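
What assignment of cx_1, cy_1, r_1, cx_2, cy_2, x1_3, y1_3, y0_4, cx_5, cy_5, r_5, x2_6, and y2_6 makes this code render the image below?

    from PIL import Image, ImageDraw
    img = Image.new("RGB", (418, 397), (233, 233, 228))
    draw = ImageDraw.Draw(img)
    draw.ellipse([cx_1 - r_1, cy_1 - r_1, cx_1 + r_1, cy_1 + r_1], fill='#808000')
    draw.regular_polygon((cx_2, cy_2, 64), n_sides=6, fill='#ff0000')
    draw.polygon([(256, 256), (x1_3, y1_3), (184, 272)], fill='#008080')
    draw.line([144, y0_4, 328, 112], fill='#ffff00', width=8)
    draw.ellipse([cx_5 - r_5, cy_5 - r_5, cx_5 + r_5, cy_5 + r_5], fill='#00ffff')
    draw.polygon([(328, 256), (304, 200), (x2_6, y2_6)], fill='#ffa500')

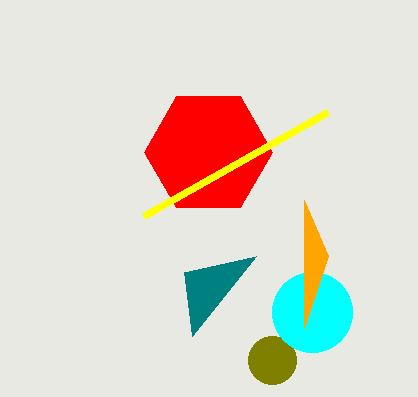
cx_1 = 272
cy_1 = 360
r_1 = 24
cx_2 = 208
cy_2 = 152
x1_3 = 192
y1_3 = 336
y0_4 = 216
cx_5 = 312
cy_5 = 312
r_5 = 40
x2_6 = 304
y2_6 = 328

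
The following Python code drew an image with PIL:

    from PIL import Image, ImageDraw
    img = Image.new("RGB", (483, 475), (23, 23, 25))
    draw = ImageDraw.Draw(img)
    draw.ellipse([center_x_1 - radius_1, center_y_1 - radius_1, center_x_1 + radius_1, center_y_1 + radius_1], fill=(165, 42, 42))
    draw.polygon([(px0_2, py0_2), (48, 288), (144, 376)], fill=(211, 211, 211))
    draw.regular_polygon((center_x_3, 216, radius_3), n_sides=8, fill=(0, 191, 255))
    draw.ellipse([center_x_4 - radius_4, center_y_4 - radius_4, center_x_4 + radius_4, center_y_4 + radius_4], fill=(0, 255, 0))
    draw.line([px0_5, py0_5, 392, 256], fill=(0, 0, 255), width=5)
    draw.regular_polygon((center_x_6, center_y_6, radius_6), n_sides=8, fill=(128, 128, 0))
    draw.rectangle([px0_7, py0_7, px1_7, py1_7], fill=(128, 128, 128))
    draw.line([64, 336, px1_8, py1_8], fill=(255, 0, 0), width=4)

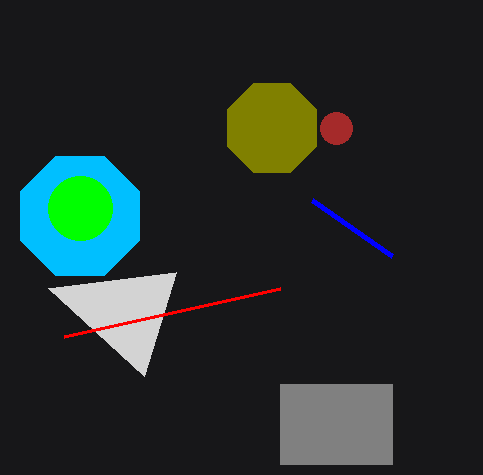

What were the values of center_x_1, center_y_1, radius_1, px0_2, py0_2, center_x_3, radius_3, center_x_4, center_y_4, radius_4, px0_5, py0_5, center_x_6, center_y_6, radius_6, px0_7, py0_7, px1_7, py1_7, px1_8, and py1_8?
center_x_1 = 336; center_y_1 = 128; radius_1 = 16; px0_2 = 176; py0_2 = 272; center_x_3 = 80; radius_3 = 64; center_x_4 = 80; center_y_4 = 208; radius_4 = 32; px0_5 = 312; py0_5 = 200; center_x_6 = 272; center_y_6 = 128; radius_6 = 48; px0_7 = 280; py0_7 = 384; px1_7 = 392; py1_7 = 464; px1_8 = 280; py1_8 = 288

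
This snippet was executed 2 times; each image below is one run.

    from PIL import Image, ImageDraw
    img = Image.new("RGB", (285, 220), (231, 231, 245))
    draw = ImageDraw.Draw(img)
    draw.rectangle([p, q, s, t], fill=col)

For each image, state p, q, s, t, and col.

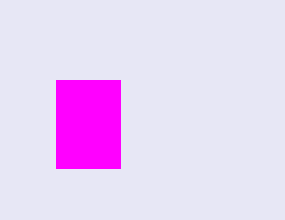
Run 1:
p = 56, q = 80, s = 120, t = 168, col = 'magenta'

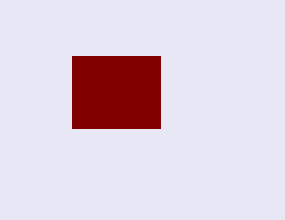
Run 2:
p = 72
q = 56
s = 160
t = 128
col = 'maroon'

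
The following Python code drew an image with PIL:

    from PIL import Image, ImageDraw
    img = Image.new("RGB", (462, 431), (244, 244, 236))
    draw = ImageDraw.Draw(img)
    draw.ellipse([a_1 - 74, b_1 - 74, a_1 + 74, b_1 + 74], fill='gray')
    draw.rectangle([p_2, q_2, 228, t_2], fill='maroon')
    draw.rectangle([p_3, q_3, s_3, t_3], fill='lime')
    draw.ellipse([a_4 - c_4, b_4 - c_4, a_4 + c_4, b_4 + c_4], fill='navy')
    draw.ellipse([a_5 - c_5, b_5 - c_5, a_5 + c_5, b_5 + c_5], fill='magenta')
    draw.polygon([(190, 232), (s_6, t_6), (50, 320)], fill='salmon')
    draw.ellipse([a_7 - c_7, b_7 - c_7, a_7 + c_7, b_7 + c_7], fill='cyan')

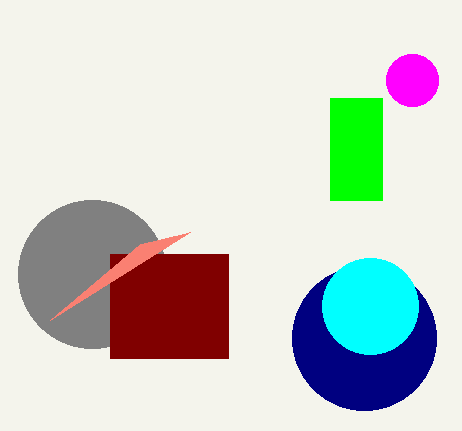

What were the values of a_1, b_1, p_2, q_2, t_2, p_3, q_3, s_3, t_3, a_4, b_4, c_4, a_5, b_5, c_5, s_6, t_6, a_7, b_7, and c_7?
a_1 = 92
b_1 = 274
p_2 = 110
q_2 = 254
t_2 = 358
p_3 = 330
q_3 = 98
s_3 = 382
t_3 = 200
a_4 = 364
b_4 = 338
c_4 = 72
a_5 = 412
b_5 = 80
c_5 = 26
s_6 = 140
t_6 = 244
a_7 = 370
b_7 = 306
c_7 = 48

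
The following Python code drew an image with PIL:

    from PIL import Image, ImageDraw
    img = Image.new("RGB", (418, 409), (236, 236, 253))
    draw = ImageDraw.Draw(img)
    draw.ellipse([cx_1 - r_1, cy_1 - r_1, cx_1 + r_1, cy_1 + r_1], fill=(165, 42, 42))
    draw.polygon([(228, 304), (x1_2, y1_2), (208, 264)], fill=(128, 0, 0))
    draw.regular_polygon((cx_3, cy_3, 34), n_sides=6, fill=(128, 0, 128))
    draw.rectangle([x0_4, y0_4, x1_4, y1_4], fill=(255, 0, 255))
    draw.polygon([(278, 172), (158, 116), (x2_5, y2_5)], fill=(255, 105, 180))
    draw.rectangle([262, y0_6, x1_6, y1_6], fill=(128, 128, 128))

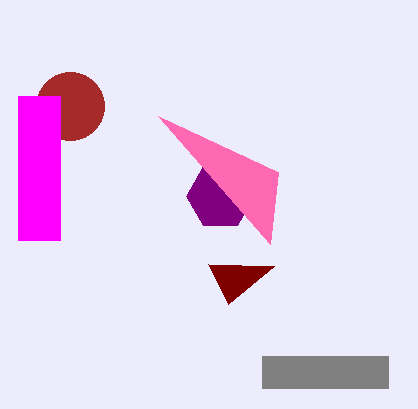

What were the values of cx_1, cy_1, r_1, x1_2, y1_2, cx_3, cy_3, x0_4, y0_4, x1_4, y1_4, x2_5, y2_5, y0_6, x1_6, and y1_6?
cx_1 = 70
cy_1 = 106
r_1 = 34
x1_2 = 274
y1_2 = 266
cx_3 = 220
cy_3 = 196
x0_4 = 18
y0_4 = 96
x1_4 = 60
y1_4 = 240
x2_5 = 270
y2_5 = 244
y0_6 = 356
x1_6 = 388
y1_6 = 388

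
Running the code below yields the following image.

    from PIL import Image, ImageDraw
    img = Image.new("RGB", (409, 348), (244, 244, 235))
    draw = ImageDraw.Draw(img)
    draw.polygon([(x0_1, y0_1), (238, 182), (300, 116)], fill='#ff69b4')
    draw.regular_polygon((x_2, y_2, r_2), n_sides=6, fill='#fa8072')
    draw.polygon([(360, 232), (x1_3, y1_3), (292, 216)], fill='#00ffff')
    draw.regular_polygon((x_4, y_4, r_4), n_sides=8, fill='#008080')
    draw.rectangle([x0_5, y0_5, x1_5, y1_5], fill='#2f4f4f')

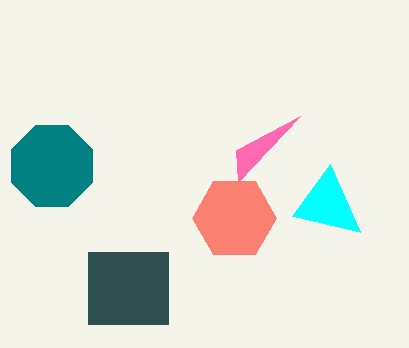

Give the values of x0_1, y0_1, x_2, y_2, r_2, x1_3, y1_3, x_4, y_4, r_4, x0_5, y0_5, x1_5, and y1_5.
x0_1 = 236; y0_1 = 150; x_2 = 234; y_2 = 218; r_2 = 42; x1_3 = 330; y1_3 = 164; x_4 = 52; y_4 = 166; r_4 = 44; x0_5 = 88; y0_5 = 252; x1_5 = 168; y1_5 = 324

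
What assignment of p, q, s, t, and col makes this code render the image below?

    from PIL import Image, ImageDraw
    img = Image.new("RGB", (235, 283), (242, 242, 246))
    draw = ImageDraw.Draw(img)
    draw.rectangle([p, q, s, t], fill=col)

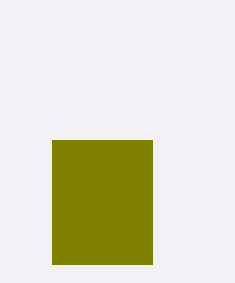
p = 52
q = 140
s = 152
t = 264
col = 'olive'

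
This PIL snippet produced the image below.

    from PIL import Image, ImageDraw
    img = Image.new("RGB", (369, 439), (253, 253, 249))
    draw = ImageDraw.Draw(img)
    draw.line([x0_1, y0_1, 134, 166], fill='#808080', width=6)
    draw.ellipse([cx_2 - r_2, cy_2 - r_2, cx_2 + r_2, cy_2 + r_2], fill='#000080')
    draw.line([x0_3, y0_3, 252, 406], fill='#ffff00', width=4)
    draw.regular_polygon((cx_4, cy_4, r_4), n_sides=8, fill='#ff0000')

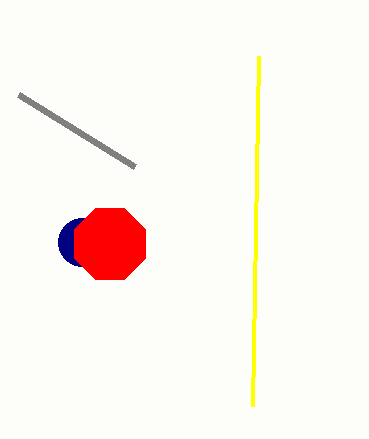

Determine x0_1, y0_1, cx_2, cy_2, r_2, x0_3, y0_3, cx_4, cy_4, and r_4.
x0_1 = 18; y0_1 = 94; cx_2 = 82; cy_2 = 242; r_2 = 24; x0_3 = 258; y0_3 = 56; cx_4 = 110; cy_4 = 244; r_4 = 38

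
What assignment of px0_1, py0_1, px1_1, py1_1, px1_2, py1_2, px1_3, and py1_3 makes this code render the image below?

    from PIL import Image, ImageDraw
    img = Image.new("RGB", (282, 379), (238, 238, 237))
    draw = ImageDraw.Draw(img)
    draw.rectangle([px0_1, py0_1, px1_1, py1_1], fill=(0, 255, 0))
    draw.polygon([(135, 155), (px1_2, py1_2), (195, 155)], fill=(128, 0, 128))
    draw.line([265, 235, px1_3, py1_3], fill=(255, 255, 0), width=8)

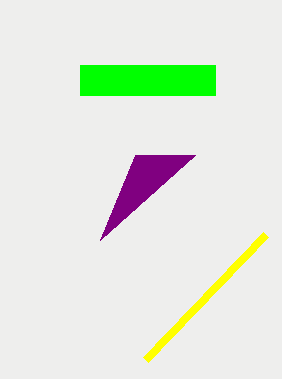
px0_1 = 80, py0_1 = 65, px1_1 = 215, py1_1 = 95, px1_2 = 100, py1_2 = 240, px1_3 = 145, py1_3 = 360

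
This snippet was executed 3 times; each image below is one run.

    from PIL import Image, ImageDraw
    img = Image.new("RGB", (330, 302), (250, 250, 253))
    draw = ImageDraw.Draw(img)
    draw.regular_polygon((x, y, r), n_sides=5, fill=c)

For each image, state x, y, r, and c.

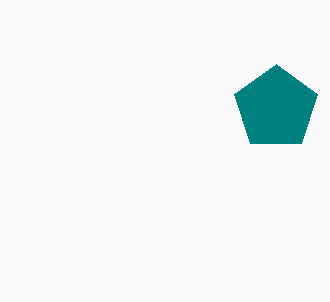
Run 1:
x = 276, y = 108, r = 44, c = 'teal'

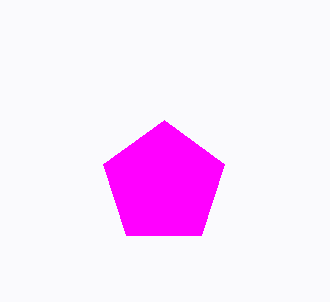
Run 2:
x = 164
y = 184
r = 64
c = 'magenta'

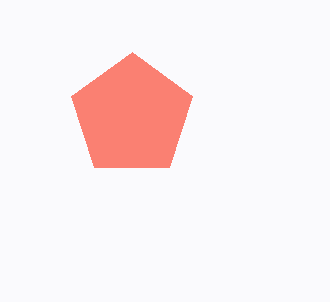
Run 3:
x = 132
y = 116
r = 64
c = 'salmon'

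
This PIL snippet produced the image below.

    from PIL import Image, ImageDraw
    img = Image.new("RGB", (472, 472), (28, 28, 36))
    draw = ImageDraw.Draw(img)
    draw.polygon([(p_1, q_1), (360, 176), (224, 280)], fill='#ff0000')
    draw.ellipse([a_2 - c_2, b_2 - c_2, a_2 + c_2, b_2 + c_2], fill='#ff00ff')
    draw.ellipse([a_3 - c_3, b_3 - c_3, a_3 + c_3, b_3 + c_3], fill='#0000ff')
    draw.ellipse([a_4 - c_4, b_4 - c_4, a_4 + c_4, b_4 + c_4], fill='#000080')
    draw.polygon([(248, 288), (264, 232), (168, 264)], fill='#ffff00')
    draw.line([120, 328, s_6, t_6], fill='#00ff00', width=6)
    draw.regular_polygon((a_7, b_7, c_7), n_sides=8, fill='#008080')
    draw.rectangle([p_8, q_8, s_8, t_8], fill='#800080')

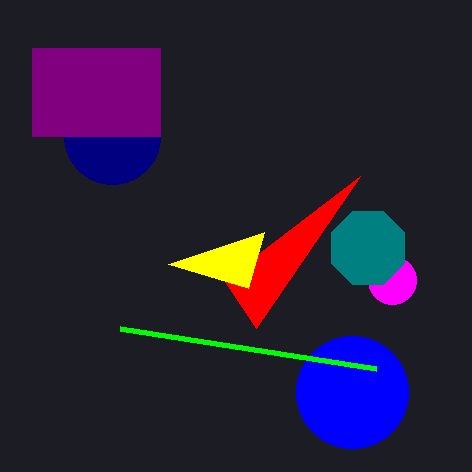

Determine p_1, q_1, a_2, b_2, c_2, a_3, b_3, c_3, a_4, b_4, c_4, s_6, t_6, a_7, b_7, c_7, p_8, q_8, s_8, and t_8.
p_1 = 256; q_1 = 328; a_2 = 392; b_2 = 280; c_2 = 24; a_3 = 352; b_3 = 392; c_3 = 56; a_4 = 112; b_4 = 136; c_4 = 48; s_6 = 376; t_6 = 368; a_7 = 368; b_7 = 248; c_7 = 40; p_8 = 32; q_8 = 48; s_8 = 160; t_8 = 136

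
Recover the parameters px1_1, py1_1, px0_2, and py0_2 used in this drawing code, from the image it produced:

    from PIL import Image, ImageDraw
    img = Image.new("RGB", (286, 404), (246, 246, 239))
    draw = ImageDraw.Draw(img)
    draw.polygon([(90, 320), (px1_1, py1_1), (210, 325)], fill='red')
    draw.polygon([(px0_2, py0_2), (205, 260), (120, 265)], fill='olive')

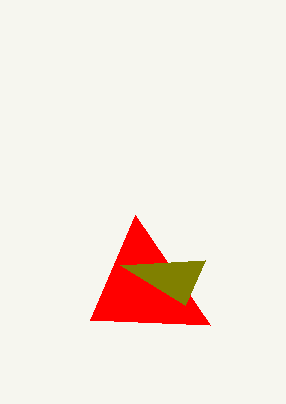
px1_1 = 135, py1_1 = 215, px0_2 = 185, py0_2 = 305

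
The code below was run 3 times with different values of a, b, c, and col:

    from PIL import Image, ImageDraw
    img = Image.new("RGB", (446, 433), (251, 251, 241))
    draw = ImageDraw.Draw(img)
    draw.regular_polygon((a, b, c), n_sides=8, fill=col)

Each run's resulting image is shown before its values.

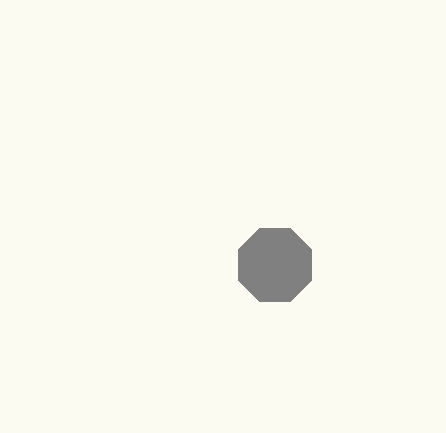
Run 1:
a = 275
b = 265
c = 40
col = 'gray'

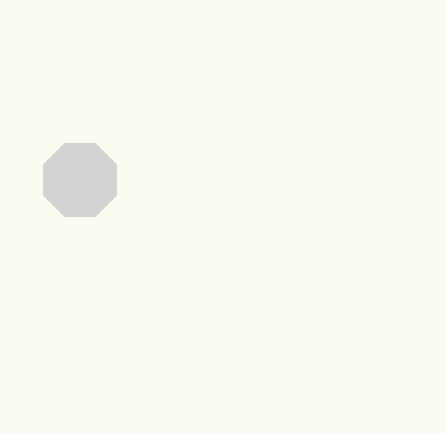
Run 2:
a = 80, b = 180, c = 40, col = 'lightgray'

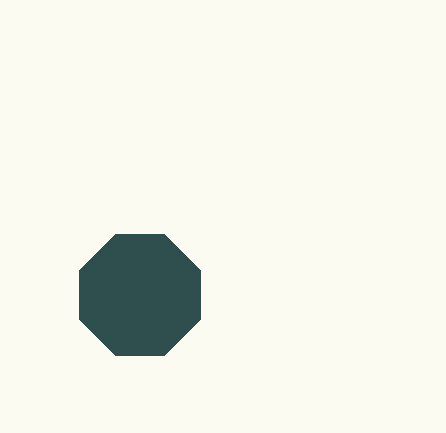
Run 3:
a = 140; b = 295; c = 65; col = 'darkslategray'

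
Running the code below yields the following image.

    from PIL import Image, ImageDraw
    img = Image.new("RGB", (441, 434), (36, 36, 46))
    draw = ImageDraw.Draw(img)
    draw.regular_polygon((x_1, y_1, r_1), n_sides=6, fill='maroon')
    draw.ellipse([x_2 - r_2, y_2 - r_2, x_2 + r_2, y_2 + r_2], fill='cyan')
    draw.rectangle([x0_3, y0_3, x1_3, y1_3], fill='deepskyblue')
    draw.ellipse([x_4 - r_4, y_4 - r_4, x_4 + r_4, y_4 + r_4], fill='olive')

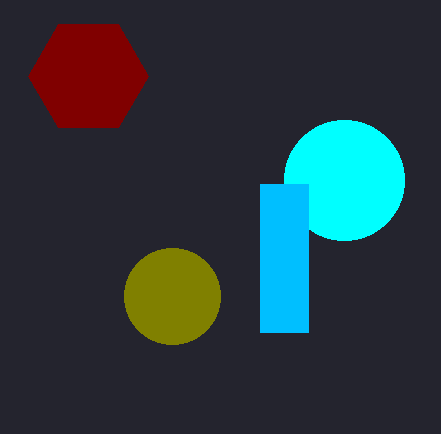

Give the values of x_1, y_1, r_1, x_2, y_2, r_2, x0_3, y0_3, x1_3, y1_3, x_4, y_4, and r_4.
x_1 = 88; y_1 = 76; r_1 = 60; x_2 = 344; y_2 = 180; r_2 = 60; x0_3 = 260; y0_3 = 184; x1_3 = 308; y1_3 = 332; x_4 = 172; y_4 = 296; r_4 = 48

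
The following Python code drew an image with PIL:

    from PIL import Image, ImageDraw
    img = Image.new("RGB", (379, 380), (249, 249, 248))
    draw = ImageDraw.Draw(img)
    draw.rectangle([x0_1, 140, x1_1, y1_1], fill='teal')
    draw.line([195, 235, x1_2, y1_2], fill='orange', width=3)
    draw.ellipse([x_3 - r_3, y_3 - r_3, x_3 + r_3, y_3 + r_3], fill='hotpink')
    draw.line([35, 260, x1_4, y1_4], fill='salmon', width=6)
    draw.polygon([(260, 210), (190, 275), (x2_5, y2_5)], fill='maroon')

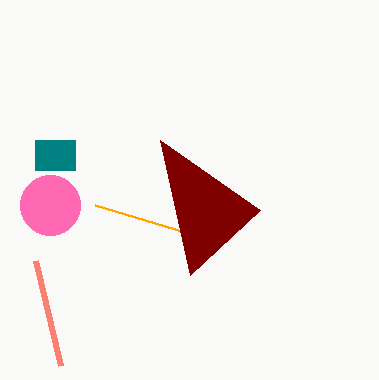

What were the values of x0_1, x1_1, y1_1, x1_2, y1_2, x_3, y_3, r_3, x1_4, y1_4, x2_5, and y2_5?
x0_1 = 35; x1_1 = 75; y1_1 = 170; x1_2 = 95; y1_2 = 205; x_3 = 50; y_3 = 205; r_3 = 30; x1_4 = 60; y1_4 = 365; x2_5 = 160; y2_5 = 140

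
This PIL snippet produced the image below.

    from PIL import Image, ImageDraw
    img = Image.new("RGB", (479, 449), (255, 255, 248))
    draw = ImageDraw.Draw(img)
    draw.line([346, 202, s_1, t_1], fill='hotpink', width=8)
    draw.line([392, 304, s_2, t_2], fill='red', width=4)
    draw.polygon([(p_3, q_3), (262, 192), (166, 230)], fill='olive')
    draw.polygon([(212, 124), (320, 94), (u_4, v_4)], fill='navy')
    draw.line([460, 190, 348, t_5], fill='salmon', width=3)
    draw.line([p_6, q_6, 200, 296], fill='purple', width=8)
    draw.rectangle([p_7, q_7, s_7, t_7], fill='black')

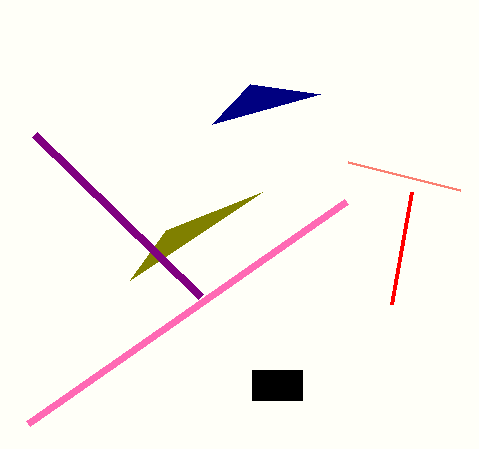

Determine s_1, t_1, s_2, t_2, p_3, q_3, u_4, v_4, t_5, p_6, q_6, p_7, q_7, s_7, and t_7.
s_1 = 28, t_1 = 424, s_2 = 412, t_2 = 192, p_3 = 130, q_3 = 280, u_4 = 250, v_4 = 84, t_5 = 162, p_6 = 34, q_6 = 134, p_7 = 252, q_7 = 370, s_7 = 302, t_7 = 400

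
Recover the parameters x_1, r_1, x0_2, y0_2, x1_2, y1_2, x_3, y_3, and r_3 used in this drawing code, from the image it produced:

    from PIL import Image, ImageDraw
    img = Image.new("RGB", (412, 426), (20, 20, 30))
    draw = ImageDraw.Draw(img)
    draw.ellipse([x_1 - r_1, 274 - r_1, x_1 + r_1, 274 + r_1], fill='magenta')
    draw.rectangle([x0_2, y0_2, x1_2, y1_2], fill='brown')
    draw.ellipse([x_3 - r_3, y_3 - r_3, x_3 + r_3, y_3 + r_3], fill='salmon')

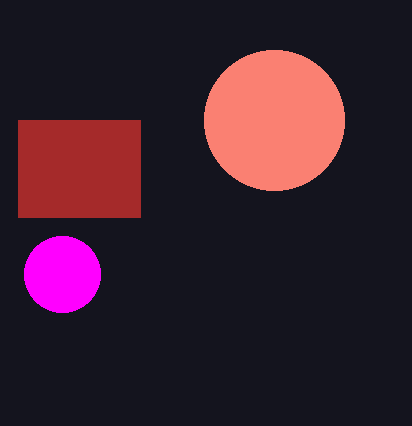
x_1 = 62
r_1 = 38
x0_2 = 18
y0_2 = 120
x1_2 = 140
y1_2 = 217
x_3 = 274
y_3 = 120
r_3 = 70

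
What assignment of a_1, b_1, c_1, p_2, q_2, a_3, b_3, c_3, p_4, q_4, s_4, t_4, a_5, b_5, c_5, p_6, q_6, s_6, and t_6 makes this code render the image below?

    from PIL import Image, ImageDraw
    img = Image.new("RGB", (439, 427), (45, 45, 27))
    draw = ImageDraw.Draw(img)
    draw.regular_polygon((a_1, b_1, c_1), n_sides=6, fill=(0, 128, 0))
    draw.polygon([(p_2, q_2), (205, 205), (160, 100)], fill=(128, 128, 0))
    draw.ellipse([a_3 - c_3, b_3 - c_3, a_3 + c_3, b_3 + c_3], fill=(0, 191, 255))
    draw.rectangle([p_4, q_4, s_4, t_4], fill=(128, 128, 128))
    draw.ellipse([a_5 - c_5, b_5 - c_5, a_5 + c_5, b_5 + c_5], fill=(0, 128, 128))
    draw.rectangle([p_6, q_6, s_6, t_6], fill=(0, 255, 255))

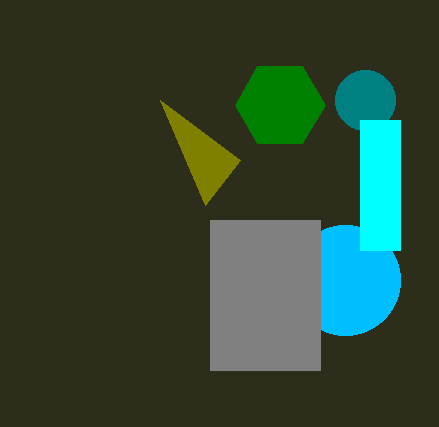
a_1 = 280
b_1 = 105
c_1 = 45
p_2 = 240
q_2 = 160
a_3 = 345
b_3 = 280
c_3 = 55
p_4 = 210
q_4 = 220
s_4 = 320
t_4 = 370
a_5 = 365
b_5 = 100
c_5 = 30
p_6 = 360
q_6 = 120
s_6 = 400
t_6 = 250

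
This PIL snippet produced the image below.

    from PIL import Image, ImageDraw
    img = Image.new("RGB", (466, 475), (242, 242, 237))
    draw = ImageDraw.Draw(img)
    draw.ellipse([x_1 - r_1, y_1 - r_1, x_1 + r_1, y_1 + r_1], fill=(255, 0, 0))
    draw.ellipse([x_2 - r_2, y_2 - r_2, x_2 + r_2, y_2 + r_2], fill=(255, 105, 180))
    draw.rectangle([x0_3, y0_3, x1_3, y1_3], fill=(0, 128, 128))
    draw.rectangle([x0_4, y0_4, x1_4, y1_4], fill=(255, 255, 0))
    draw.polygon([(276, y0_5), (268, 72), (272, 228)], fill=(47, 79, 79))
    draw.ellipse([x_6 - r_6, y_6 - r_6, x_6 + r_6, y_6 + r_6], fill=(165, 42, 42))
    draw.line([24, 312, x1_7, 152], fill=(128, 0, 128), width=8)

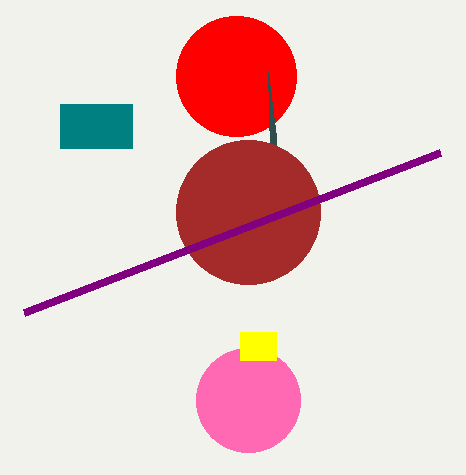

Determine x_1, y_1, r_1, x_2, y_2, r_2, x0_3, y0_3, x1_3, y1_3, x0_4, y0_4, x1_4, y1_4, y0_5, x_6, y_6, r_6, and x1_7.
x_1 = 236; y_1 = 76; r_1 = 60; x_2 = 248; y_2 = 400; r_2 = 52; x0_3 = 60; y0_3 = 104; x1_3 = 132; y1_3 = 148; x0_4 = 240; y0_4 = 332; x1_4 = 276; y1_4 = 360; y0_5 = 136; x_6 = 248; y_6 = 212; r_6 = 72; x1_7 = 440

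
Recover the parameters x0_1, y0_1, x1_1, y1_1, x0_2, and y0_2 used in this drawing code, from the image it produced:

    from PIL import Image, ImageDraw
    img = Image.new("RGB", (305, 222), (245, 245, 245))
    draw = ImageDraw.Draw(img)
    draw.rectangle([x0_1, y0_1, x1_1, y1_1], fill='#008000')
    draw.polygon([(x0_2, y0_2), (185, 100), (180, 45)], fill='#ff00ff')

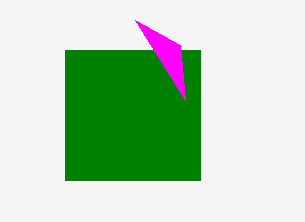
x0_1 = 65; y0_1 = 50; x1_1 = 200; y1_1 = 180; x0_2 = 135; y0_2 = 20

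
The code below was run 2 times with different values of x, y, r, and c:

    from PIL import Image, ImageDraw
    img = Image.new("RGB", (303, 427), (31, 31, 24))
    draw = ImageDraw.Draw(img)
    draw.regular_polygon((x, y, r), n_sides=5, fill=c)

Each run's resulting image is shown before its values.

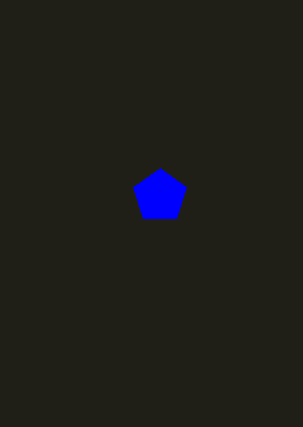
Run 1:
x = 160
y = 196
r = 28
c = 'blue'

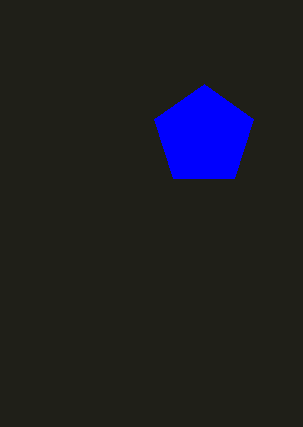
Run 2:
x = 204, y = 136, r = 52, c = 'blue'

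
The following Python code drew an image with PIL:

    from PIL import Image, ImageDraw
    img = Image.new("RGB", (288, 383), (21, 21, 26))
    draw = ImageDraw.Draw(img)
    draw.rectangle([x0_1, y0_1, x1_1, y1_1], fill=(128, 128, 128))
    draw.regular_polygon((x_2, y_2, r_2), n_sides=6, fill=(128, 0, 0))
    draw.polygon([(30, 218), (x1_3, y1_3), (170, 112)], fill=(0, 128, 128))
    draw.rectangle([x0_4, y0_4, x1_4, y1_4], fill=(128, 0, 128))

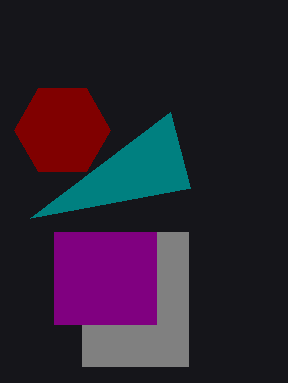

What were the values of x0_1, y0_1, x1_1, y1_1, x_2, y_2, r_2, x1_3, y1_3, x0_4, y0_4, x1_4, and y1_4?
x0_1 = 82
y0_1 = 232
x1_1 = 188
y1_1 = 366
x_2 = 62
y_2 = 130
r_2 = 48
x1_3 = 190
y1_3 = 188
x0_4 = 54
y0_4 = 232
x1_4 = 156
y1_4 = 324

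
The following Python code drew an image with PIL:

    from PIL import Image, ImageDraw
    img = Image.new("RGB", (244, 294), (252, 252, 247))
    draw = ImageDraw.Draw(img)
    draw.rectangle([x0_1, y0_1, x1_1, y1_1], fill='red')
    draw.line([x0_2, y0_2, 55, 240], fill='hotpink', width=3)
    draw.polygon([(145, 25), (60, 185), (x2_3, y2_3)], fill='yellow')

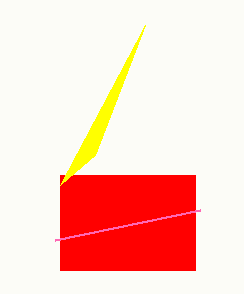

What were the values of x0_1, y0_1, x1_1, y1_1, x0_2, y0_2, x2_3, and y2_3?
x0_1 = 60
y0_1 = 175
x1_1 = 195
y1_1 = 270
x0_2 = 200
y0_2 = 210
x2_3 = 95
y2_3 = 155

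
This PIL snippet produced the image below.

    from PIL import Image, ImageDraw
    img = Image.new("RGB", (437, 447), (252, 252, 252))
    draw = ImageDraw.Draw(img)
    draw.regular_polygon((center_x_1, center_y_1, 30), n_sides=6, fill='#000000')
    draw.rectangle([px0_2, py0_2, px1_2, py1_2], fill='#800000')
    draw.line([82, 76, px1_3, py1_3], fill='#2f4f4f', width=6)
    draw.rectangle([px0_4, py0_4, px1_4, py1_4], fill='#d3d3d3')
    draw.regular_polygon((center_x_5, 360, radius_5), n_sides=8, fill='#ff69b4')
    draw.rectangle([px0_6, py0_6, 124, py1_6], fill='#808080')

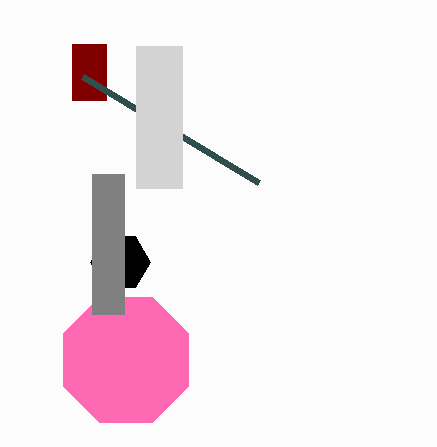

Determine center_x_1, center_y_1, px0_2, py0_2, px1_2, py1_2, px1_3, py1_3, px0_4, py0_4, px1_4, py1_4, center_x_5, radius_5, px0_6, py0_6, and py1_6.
center_x_1 = 120, center_y_1 = 262, px0_2 = 72, py0_2 = 44, px1_2 = 106, py1_2 = 100, px1_3 = 258, py1_3 = 182, px0_4 = 136, py0_4 = 46, px1_4 = 182, py1_4 = 188, center_x_5 = 126, radius_5 = 68, px0_6 = 92, py0_6 = 174, py1_6 = 314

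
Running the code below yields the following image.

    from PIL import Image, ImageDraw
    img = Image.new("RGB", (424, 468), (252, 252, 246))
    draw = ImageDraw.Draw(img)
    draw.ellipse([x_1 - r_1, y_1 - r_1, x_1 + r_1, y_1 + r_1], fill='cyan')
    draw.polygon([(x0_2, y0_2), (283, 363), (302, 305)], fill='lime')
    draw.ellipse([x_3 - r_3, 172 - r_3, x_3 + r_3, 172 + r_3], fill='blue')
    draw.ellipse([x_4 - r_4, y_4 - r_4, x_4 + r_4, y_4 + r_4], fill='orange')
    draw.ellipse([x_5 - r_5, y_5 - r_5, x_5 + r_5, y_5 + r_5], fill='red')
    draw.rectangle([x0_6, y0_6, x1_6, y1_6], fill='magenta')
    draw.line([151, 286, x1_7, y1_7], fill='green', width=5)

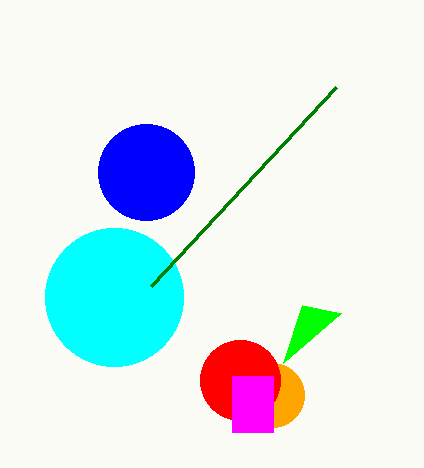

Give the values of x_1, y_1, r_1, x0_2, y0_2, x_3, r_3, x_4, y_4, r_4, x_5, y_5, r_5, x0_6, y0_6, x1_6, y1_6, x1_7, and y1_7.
x_1 = 114
y_1 = 297
r_1 = 69
x0_2 = 341
y0_2 = 313
x_3 = 146
r_3 = 48
x_4 = 272
y_4 = 395
r_4 = 32
x_5 = 240
y_5 = 380
r_5 = 40
x0_6 = 232
y0_6 = 376
x1_6 = 273
y1_6 = 432
x1_7 = 336
y1_7 = 87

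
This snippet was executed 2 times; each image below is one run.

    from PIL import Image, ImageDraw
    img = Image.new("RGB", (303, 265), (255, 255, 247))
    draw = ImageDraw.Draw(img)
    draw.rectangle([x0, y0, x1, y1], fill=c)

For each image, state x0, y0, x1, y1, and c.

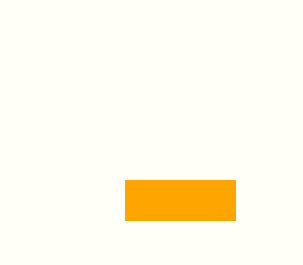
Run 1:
x0 = 125, y0 = 180, x1 = 235, y1 = 220, c = 'orange'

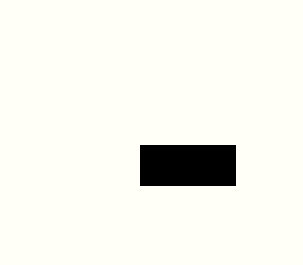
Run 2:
x0 = 140
y0 = 145
x1 = 235
y1 = 185
c = 'black'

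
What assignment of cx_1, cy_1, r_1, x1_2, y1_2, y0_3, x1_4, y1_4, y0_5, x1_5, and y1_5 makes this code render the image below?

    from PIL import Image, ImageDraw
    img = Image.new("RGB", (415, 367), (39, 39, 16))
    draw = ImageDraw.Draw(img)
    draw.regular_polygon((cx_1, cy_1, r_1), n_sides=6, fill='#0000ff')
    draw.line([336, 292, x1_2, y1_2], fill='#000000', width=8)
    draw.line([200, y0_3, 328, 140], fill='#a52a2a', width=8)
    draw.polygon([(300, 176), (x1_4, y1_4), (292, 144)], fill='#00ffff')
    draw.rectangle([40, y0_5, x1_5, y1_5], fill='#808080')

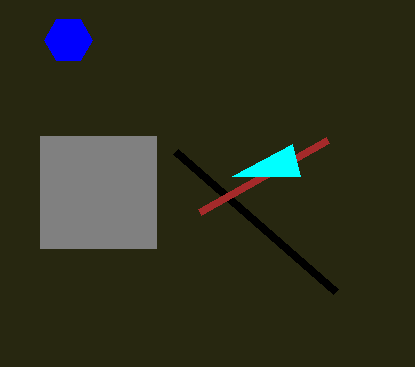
cx_1 = 68; cy_1 = 40; r_1 = 24; x1_2 = 176; y1_2 = 152; y0_3 = 212; x1_4 = 232; y1_4 = 176; y0_5 = 136; x1_5 = 156; y1_5 = 248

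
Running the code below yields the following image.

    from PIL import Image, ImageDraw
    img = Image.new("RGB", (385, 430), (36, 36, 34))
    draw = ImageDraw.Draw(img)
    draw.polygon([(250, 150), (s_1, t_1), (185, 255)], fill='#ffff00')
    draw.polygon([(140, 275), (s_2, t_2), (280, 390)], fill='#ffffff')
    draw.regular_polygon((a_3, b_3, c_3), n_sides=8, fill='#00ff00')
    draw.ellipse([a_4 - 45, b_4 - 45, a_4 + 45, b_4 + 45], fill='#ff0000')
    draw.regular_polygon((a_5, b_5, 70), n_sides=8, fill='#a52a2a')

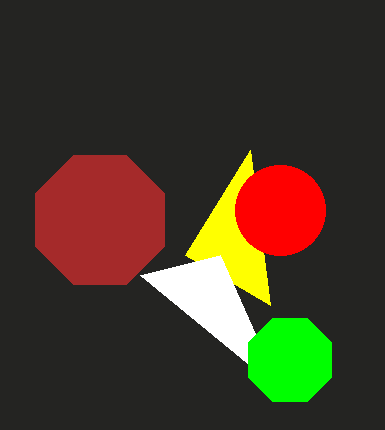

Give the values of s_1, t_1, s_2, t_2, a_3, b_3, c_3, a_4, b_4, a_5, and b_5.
s_1 = 270; t_1 = 305; s_2 = 220; t_2 = 255; a_3 = 290; b_3 = 360; c_3 = 45; a_4 = 280; b_4 = 210; a_5 = 100; b_5 = 220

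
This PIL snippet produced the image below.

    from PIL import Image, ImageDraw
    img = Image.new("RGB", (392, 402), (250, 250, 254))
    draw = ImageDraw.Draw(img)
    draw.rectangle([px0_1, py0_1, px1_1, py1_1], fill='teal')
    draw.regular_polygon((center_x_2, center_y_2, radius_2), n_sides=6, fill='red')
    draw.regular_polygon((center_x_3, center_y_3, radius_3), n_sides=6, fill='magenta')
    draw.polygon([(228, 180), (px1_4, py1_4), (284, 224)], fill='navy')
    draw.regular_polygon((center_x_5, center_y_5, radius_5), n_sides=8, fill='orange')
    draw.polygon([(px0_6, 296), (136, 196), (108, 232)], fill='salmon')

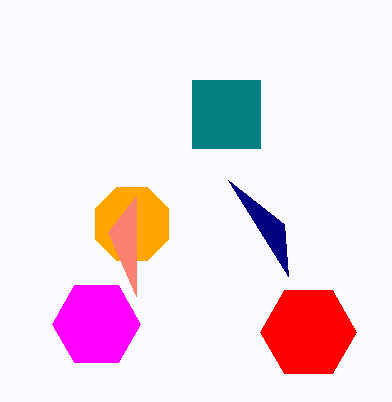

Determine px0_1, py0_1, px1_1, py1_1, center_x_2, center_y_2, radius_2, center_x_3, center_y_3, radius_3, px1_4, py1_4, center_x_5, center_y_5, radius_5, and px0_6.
px0_1 = 192; py0_1 = 80; px1_1 = 260; py1_1 = 148; center_x_2 = 308; center_y_2 = 332; radius_2 = 48; center_x_3 = 96; center_y_3 = 324; radius_3 = 44; px1_4 = 288; py1_4 = 276; center_x_5 = 132; center_y_5 = 224; radius_5 = 40; px0_6 = 136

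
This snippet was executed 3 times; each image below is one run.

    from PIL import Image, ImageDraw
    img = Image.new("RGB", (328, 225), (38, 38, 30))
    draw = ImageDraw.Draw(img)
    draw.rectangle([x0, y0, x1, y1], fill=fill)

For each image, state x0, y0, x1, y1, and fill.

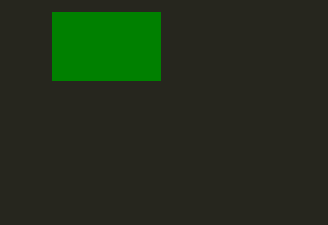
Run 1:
x0 = 52; y0 = 12; x1 = 160; y1 = 80; fill = 'green'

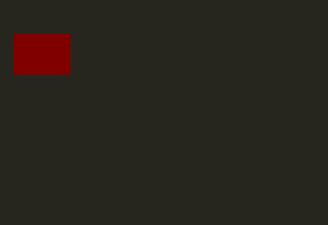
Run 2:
x0 = 14, y0 = 34, x1 = 70, y1 = 74, fill = 'maroon'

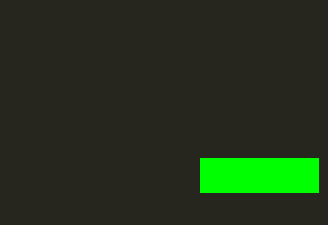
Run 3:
x0 = 200
y0 = 158
x1 = 318
y1 = 192
fill = 'lime'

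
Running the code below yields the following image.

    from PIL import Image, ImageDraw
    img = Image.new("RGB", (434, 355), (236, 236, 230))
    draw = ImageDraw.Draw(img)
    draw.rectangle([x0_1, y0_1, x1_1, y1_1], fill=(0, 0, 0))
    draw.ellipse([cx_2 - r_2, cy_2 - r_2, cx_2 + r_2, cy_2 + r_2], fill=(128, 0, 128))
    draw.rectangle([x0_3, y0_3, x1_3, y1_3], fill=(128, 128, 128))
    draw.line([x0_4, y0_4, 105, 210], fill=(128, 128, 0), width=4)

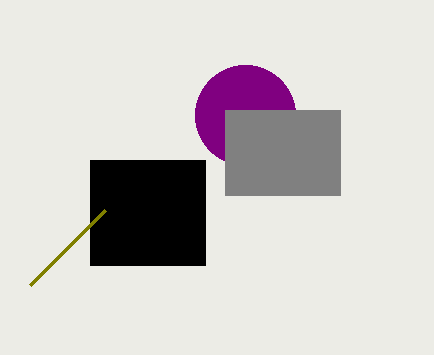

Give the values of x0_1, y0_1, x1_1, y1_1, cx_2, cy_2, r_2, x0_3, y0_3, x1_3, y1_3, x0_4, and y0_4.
x0_1 = 90, y0_1 = 160, x1_1 = 205, y1_1 = 265, cx_2 = 245, cy_2 = 115, r_2 = 50, x0_3 = 225, y0_3 = 110, x1_3 = 340, y1_3 = 195, x0_4 = 30, y0_4 = 285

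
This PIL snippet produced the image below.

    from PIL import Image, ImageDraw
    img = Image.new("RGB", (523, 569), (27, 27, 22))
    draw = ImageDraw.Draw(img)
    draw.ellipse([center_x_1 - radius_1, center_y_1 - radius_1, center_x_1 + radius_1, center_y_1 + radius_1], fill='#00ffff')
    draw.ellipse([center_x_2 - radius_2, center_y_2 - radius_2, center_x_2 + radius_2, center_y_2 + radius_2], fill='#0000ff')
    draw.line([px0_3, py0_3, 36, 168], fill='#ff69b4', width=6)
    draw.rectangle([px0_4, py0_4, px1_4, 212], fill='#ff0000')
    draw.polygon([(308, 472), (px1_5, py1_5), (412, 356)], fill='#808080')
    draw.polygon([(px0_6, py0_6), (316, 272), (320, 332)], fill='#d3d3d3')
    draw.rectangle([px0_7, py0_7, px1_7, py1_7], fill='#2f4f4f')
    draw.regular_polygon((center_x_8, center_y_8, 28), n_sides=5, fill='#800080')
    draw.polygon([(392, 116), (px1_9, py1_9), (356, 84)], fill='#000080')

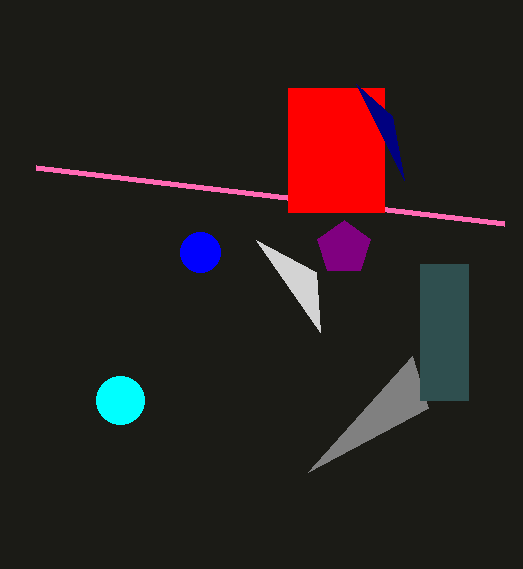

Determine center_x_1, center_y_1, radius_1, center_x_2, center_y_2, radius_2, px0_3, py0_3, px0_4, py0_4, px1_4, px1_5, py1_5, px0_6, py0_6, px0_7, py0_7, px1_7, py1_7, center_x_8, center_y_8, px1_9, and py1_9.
center_x_1 = 120
center_y_1 = 400
radius_1 = 24
center_x_2 = 200
center_y_2 = 252
radius_2 = 20
px0_3 = 504
py0_3 = 224
px0_4 = 288
py0_4 = 88
px1_4 = 384
px1_5 = 428
py1_5 = 408
px0_6 = 256
py0_6 = 240
px0_7 = 420
py0_7 = 264
px1_7 = 468
py1_7 = 400
center_x_8 = 344
center_y_8 = 248
px1_9 = 404
py1_9 = 180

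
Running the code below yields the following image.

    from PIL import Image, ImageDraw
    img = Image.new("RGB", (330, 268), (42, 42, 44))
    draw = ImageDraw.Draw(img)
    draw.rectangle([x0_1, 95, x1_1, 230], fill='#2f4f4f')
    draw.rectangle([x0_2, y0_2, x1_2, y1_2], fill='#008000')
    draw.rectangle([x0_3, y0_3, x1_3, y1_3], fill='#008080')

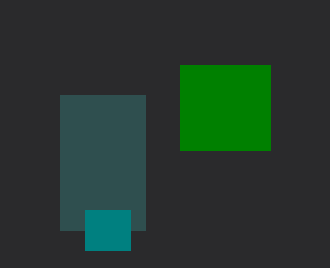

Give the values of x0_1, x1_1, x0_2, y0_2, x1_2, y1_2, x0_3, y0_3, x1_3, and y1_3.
x0_1 = 60
x1_1 = 145
x0_2 = 180
y0_2 = 65
x1_2 = 270
y1_2 = 150
x0_3 = 85
y0_3 = 210
x1_3 = 130
y1_3 = 250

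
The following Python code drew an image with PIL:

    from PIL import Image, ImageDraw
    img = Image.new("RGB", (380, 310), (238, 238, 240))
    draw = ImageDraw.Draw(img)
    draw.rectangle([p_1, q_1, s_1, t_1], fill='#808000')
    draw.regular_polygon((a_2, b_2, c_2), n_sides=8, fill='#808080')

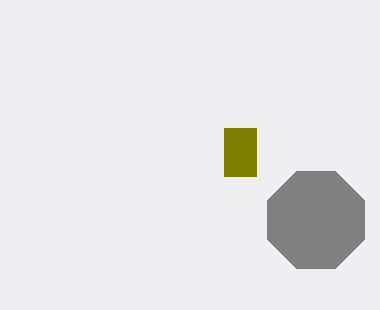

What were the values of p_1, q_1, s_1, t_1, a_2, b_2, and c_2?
p_1 = 224
q_1 = 128
s_1 = 256
t_1 = 176
a_2 = 316
b_2 = 220
c_2 = 52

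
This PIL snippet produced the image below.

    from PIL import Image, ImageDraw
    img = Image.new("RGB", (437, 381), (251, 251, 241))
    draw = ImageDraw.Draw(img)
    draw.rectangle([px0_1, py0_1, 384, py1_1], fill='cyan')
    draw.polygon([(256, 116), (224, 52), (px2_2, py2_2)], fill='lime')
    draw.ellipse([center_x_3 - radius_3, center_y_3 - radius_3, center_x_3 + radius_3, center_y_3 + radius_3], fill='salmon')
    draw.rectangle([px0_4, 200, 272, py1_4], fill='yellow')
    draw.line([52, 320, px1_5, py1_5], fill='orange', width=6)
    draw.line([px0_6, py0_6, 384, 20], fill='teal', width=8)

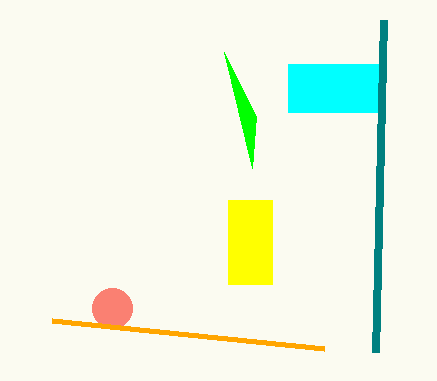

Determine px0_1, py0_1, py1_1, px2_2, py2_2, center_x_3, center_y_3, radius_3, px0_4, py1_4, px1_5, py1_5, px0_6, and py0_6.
px0_1 = 288
py0_1 = 64
py1_1 = 112
px2_2 = 252
py2_2 = 168
center_x_3 = 112
center_y_3 = 308
radius_3 = 20
px0_4 = 228
py1_4 = 284
px1_5 = 324
py1_5 = 348
px0_6 = 376
py0_6 = 352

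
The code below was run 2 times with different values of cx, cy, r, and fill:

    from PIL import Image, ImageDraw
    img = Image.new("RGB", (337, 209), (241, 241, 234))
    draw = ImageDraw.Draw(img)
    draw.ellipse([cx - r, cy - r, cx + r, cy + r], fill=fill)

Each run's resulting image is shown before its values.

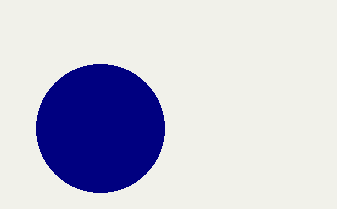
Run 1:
cx = 100, cy = 128, r = 64, fill = 'navy'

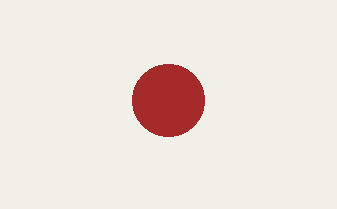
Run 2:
cx = 168, cy = 100, r = 36, fill = 'brown'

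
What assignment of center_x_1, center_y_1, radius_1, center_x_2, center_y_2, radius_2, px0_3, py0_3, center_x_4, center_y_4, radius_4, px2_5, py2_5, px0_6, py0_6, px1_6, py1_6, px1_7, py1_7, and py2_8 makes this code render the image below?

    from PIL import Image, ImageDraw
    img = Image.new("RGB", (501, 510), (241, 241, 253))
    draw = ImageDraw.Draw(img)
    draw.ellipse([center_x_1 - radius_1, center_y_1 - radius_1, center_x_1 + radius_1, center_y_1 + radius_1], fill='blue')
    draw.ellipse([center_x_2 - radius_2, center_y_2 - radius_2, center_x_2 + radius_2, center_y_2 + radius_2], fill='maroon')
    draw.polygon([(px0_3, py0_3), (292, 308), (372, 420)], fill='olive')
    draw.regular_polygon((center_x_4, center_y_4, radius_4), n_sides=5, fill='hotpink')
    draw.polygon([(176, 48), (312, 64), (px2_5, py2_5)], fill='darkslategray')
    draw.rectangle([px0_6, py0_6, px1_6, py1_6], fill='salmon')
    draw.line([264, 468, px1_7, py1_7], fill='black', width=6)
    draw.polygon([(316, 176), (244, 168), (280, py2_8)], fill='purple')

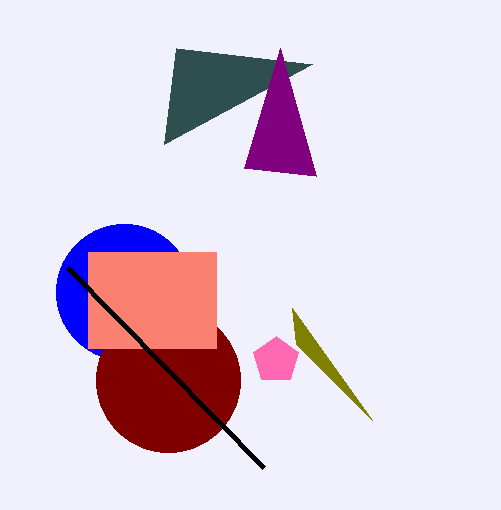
center_x_1 = 124, center_y_1 = 292, radius_1 = 68, center_x_2 = 168, center_y_2 = 380, radius_2 = 72, px0_3 = 296, py0_3 = 344, center_x_4 = 276, center_y_4 = 360, radius_4 = 24, px2_5 = 164, py2_5 = 144, px0_6 = 88, py0_6 = 252, px1_6 = 216, py1_6 = 348, px1_7 = 68, py1_7 = 268, py2_8 = 48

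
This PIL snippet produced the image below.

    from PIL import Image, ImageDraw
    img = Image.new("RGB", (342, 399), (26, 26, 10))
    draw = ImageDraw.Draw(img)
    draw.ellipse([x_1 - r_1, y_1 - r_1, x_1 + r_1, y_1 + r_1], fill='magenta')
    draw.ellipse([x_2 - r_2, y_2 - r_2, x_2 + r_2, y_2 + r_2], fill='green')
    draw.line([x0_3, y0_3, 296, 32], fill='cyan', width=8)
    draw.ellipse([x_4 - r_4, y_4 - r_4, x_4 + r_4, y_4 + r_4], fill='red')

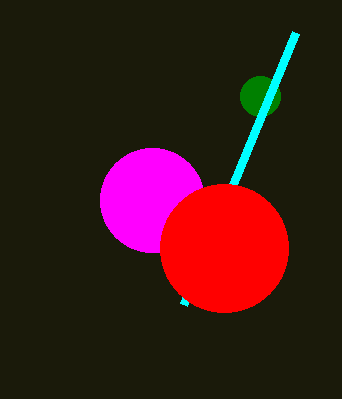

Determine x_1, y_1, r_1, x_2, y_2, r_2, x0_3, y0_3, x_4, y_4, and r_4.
x_1 = 152
y_1 = 200
r_1 = 52
x_2 = 260
y_2 = 96
r_2 = 20
x0_3 = 184
y0_3 = 304
x_4 = 224
y_4 = 248
r_4 = 64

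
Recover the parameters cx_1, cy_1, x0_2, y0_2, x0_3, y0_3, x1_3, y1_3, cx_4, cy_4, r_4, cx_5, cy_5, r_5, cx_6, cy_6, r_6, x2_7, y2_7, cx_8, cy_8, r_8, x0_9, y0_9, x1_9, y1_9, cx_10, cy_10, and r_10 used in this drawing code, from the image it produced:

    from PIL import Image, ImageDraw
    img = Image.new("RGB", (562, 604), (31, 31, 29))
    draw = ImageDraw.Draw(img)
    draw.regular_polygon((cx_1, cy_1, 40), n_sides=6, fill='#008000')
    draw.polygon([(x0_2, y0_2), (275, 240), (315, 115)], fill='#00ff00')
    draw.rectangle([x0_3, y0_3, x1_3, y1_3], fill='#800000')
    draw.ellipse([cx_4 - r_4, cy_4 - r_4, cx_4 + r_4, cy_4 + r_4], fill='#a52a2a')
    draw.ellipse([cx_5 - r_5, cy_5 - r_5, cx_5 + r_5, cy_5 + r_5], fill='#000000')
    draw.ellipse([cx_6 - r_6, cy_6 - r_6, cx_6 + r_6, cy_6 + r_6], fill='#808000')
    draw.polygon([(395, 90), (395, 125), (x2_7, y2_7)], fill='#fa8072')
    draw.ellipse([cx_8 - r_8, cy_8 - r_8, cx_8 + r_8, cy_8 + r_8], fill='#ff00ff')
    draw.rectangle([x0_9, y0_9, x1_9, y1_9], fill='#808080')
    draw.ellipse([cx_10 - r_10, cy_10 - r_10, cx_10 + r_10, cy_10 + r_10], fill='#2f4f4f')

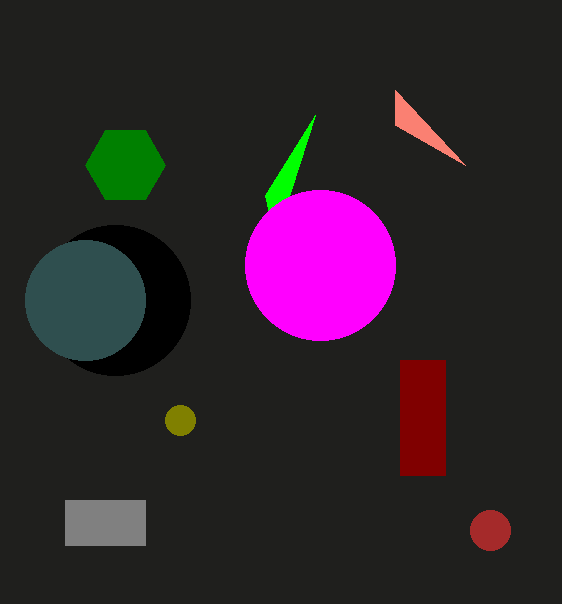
cx_1 = 125
cy_1 = 165
x0_2 = 265
y0_2 = 195
x0_3 = 400
y0_3 = 360
x1_3 = 445
y1_3 = 475
cx_4 = 490
cy_4 = 530
r_4 = 20
cx_5 = 115
cy_5 = 300
r_5 = 75
cx_6 = 180
cy_6 = 420
r_6 = 15
x2_7 = 465
y2_7 = 165
cx_8 = 320
cy_8 = 265
r_8 = 75
x0_9 = 65
y0_9 = 500
x1_9 = 145
y1_9 = 545
cx_10 = 85
cy_10 = 300
r_10 = 60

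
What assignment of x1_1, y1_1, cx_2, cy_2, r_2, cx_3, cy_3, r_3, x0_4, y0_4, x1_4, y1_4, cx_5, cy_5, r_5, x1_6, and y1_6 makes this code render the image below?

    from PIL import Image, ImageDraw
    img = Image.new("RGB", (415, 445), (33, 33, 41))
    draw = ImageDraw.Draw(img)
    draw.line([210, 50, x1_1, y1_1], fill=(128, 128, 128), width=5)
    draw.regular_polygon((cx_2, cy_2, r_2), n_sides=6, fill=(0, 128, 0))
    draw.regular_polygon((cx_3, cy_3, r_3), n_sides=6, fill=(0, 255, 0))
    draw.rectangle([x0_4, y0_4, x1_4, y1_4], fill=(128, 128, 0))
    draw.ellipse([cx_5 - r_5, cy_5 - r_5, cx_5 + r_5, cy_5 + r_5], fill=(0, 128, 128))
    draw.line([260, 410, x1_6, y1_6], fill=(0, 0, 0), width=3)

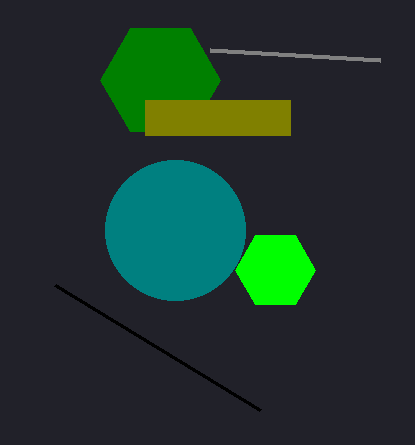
x1_1 = 380; y1_1 = 60; cx_2 = 160; cy_2 = 80; r_2 = 60; cx_3 = 275; cy_3 = 270; r_3 = 40; x0_4 = 145; y0_4 = 100; x1_4 = 290; y1_4 = 135; cx_5 = 175; cy_5 = 230; r_5 = 70; x1_6 = 55; y1_6 = 285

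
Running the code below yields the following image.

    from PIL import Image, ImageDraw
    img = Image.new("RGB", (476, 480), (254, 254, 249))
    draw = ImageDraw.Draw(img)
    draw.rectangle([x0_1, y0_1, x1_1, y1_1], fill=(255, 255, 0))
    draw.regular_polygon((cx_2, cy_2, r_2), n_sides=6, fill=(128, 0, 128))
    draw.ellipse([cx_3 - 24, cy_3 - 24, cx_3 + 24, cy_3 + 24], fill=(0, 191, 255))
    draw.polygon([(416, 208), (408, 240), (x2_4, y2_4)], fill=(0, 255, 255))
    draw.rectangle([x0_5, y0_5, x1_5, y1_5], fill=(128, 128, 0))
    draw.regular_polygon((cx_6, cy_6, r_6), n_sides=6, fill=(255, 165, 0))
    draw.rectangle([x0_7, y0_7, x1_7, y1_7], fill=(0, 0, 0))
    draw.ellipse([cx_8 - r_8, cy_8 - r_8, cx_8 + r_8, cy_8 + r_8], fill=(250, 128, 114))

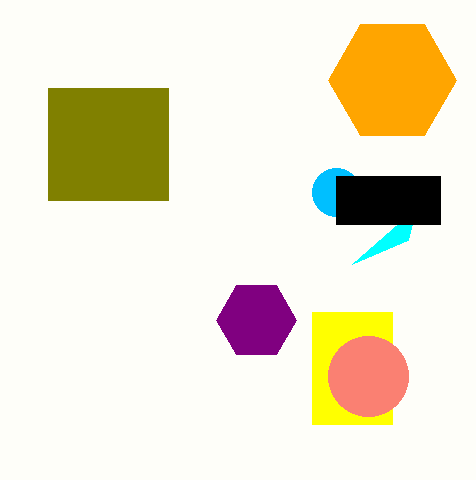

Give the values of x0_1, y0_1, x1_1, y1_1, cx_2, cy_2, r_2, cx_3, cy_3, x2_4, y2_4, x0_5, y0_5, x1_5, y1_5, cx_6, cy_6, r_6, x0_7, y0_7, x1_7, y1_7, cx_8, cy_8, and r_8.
x0_1 = 312
y0_1 = 312
x1_1 = 392
y1_1 = 424
cx_2 = 256
cy_2 = 320
r_2 = 40
cx_3 = 336
cy_3 = 192
x2_4 = 352
y2_4 = 264
x0_5 = 48
y0_5 = 88
x1_5 = 168
y1_5 = 200
cx_6 = 392
cy_6 = 80
r_6 = 64
x0_7 = 336
y0_7 = 176
x1_7 = 440
y1_7 = 224
cx_8 = 368
cy_8 = 376
r_8 = 40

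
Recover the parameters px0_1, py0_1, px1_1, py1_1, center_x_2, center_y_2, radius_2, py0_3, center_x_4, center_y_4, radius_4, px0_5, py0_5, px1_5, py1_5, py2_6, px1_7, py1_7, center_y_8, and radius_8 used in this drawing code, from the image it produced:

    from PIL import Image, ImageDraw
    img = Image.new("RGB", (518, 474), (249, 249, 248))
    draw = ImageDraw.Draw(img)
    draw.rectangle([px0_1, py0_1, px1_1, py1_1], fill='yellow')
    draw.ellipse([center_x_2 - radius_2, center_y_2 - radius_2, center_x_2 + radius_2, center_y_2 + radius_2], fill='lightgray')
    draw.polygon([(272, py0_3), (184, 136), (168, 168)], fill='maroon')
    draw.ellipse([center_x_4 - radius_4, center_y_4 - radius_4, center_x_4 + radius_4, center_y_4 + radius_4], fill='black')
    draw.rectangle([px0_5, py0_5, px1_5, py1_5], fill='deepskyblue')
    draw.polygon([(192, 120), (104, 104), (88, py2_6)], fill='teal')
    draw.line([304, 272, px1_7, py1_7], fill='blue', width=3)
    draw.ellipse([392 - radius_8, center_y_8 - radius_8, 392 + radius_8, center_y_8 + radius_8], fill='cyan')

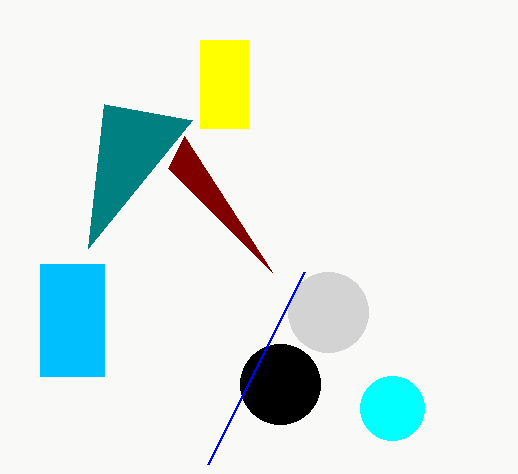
px0_1 = 200, py0_1 = 40, px1_1 = 248, py1_1 = 128, center_x_2 = 328, center_y_2 = 312, radius_2 = 40, py0_3 = 272, center_x_4 = 280, center_y_4 = 384, radius_4 = 40, px0_5 = 40, py0_5 = 264, px1_5 = 104, py1_5 = 376, py2_6 = 248, px1_7 = 208, py1_7 = 464, center_y_8 = 408, radius_8 = 32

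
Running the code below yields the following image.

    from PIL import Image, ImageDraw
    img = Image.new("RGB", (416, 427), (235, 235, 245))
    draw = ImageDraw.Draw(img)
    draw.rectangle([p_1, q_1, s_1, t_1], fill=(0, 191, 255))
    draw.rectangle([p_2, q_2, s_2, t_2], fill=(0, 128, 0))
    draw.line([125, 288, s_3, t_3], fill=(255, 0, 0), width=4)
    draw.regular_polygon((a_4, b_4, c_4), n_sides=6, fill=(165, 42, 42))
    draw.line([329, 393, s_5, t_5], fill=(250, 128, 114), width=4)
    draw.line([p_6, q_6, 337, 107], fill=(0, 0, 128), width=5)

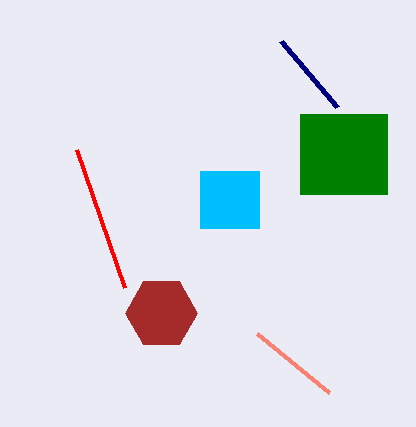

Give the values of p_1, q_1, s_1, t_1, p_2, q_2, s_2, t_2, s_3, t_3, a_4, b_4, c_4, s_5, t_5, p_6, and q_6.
p_1 = 200
q_1 = 171
s_1 = 259
t_1 = 228
p_2 = 300
q_2 = 114
s_2 = 387
t_2 = 194
s_3 = 77
t_3 = 150
a_4 = 161
b_4 = 313
c_4 = 36
s_5 = 257
t_5 = 334
p_6 = 281
q_6 = 41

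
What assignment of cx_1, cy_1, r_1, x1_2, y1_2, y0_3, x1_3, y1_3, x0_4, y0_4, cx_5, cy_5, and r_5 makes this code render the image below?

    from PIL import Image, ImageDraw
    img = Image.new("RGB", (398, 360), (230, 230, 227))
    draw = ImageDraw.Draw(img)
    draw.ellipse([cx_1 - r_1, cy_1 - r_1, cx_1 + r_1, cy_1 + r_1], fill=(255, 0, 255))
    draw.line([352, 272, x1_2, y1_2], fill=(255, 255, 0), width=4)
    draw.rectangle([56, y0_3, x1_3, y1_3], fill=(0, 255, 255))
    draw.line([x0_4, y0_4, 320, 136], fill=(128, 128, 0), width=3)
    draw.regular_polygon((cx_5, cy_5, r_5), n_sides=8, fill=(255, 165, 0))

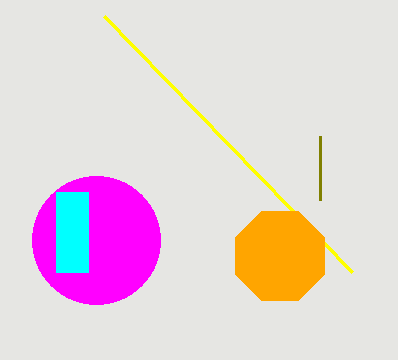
cx_1 = 96; cy_1 = 240; r_1 = 64; x1_2 = 104; y1_2 = 16; y0_3 = 192; x1_3 = 88; y1_3 = 272; x0_4 = 320; y0_4 = 200; cx_5 = 280; cy_5 = 256; r_5 = 48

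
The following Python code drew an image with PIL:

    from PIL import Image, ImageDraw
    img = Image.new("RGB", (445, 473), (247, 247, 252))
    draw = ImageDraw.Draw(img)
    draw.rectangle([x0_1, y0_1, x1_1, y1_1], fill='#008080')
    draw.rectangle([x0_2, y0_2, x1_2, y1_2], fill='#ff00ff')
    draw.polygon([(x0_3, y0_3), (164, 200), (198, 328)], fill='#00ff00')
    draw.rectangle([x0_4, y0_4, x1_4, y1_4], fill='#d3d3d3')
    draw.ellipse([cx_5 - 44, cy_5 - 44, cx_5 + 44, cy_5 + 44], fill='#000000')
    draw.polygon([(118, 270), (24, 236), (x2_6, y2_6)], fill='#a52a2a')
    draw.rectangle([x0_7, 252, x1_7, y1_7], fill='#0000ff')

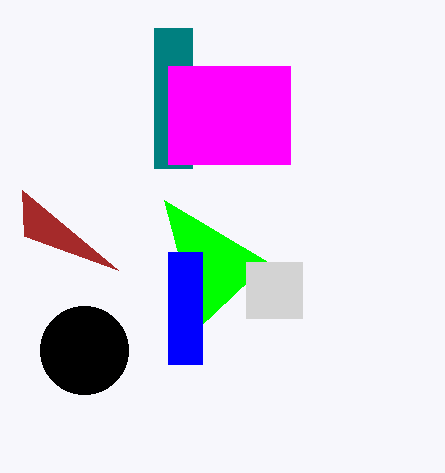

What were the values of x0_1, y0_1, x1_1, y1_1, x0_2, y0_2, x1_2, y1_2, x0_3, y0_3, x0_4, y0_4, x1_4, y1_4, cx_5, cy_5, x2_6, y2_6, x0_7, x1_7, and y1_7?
x0_1 = 154, y0_1 = 28, x1_1 = 192, y1_1 = 168, x0_2 = 168, y0_2 = 66, x1_2 = 290, y1_2 = 164, x0_3 = 268, y0_3 = 262, x0_4 = 246, y0_4 = 262, x1_4 = 302, y1_4 = 318, cx_5 = 84, cy_5 = 350, x2_6 = 22, y2_6 = 190, x0_7 = 168, x1_7 = 202, y1_7 = 364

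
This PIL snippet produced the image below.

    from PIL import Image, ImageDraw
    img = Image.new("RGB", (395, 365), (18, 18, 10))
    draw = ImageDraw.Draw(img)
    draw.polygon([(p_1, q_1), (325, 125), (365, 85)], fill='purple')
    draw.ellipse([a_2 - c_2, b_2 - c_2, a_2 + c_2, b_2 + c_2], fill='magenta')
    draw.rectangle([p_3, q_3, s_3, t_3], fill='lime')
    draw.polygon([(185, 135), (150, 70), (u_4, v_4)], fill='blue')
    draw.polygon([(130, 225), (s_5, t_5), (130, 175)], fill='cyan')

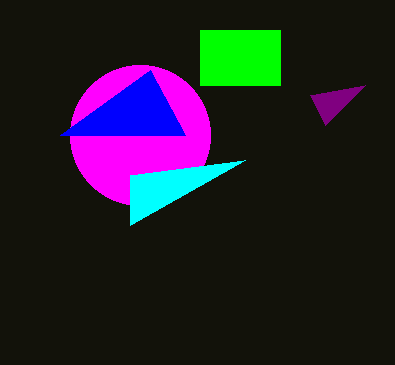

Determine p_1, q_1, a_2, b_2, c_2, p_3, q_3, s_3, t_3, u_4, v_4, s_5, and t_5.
p_1 = 310, q_1 = 95, a_2 = 140, b_2 = 135, c_2 = 70, p_3 = 200, q_3 = 30, s_3 = 280, t_3 = 85, u_4 = 60, v_4 = 135, s_5 = 245, t_5 = 160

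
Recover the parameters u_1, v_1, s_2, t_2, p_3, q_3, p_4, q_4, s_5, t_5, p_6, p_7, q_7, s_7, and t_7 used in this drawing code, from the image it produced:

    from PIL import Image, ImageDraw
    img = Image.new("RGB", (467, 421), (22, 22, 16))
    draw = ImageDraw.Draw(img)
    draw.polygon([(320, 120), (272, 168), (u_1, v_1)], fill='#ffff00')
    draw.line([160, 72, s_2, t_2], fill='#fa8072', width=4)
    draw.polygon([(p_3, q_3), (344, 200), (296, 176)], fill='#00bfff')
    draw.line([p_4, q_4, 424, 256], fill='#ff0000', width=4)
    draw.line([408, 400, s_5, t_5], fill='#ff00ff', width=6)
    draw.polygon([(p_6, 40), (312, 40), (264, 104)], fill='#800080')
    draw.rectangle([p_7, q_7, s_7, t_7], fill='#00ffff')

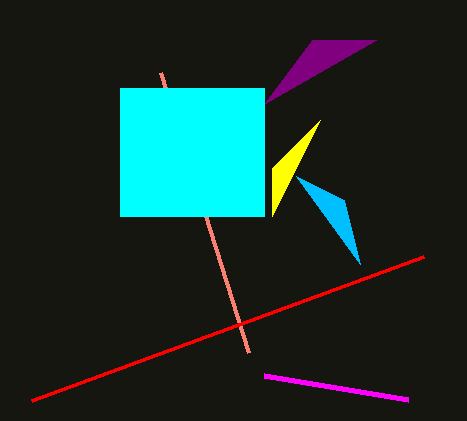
u_1 = 272; v_1 = 216; s_2 = 248; t_2 = 352; p_3 = 360; q_3 = 264; p_4 = 32; q_4 = 400; s_5 = 264; t_5 = 376; p_6 = 376; p_7 = 120; q_7 = 88; s_7 = 264; t_7 = 216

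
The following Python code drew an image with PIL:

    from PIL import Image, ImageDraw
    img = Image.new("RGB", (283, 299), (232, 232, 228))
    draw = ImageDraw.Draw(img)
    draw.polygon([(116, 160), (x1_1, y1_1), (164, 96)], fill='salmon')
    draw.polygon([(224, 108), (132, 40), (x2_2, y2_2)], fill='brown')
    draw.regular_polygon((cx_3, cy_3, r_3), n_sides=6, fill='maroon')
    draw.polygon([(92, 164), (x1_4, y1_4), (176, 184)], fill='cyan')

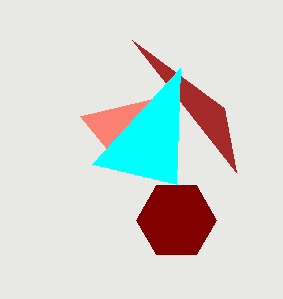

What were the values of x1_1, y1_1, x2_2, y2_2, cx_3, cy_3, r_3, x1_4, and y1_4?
x1_1 = 80
y1_1 = 116
x2_2 = 236
y2_2 = 172
cx_3 = 176
cy_3 = 220
r_3 = 40
x1_4 = 180
y1_4 = 68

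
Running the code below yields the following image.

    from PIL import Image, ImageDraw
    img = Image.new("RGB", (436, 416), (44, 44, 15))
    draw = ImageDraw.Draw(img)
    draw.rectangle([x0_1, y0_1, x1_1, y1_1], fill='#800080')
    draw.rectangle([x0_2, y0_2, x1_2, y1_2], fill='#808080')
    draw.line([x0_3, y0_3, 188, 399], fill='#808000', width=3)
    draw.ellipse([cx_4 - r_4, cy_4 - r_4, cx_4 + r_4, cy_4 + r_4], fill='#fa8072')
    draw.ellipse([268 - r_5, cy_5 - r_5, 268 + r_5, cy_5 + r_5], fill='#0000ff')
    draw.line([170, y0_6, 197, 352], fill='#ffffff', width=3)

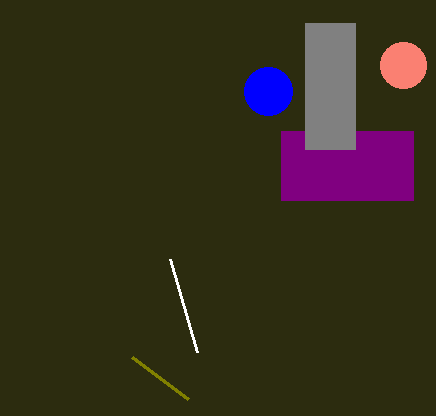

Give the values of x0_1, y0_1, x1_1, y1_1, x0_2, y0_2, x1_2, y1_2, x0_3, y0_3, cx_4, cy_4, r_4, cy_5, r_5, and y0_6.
x0_1 = 281, y0_1 = 131, x1_1 = 413, y1_1 = 200, x0_2 = 305, y0_2 = 23, x1_2 = 355, y1_2 = 149, x0_3 = 132, y0_3 = 357, cx_4 = 403, cy_4 = 65, r_4 = 23, cy_5 = 91, r_5 = 24, y0_6 = 259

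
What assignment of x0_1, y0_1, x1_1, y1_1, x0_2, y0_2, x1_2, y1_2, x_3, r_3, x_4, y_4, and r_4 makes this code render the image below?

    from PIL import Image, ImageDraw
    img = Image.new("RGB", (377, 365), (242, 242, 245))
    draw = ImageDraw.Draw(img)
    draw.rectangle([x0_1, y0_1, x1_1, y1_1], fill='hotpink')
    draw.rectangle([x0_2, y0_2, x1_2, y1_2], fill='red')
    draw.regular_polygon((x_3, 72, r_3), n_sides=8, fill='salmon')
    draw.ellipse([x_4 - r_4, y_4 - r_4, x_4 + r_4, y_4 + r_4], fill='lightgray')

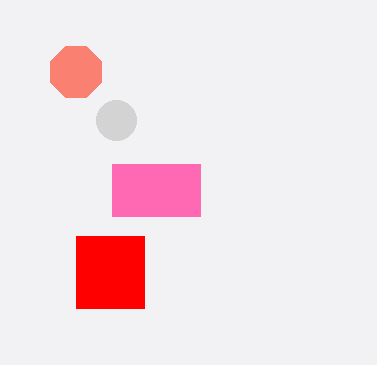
x0_1 = 112
y0_1 = 164
x1_1 = 200
y1_1 = 216
x0_2 = 76
y0_2 = 236
x1_2 = 144
y1_2 = 308
x_3 = 76
r_3 = 28
x_4 = 116
y_4 = 120
r_4 = 20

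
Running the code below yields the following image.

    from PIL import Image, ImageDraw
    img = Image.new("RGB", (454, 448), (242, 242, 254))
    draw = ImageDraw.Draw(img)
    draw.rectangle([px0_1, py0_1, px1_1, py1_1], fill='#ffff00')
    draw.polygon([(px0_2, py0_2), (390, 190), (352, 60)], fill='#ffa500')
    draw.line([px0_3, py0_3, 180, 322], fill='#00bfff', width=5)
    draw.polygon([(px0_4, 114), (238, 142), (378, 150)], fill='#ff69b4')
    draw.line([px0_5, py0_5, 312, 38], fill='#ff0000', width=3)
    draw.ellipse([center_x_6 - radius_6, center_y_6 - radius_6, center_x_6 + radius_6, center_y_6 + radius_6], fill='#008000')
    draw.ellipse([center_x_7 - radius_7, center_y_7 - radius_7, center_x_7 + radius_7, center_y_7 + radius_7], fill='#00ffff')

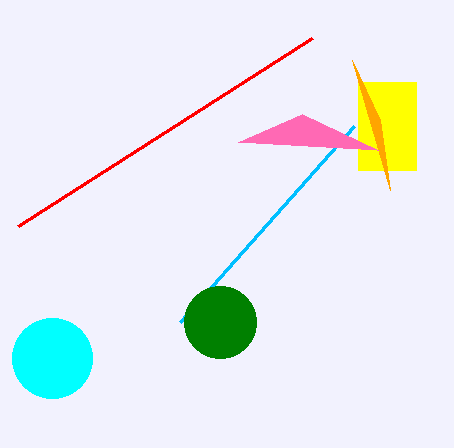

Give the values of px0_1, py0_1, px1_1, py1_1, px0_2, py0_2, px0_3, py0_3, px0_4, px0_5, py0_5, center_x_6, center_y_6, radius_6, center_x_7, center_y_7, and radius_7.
px0_1 = 358
py0_1 = 82
px1_1 = 416
py1_1 = 170
px0_2 = 380
py0_2 = 120
px0_3 = 354
py0_3 = 126
px0_4 = 302
px0_5 = 18
py0_5 = 226
center_x_6 = 220
center_y_6 = 322
radius_6 = 36
center_x_7 = 52
center_y_7 = 358
radius_7 = 40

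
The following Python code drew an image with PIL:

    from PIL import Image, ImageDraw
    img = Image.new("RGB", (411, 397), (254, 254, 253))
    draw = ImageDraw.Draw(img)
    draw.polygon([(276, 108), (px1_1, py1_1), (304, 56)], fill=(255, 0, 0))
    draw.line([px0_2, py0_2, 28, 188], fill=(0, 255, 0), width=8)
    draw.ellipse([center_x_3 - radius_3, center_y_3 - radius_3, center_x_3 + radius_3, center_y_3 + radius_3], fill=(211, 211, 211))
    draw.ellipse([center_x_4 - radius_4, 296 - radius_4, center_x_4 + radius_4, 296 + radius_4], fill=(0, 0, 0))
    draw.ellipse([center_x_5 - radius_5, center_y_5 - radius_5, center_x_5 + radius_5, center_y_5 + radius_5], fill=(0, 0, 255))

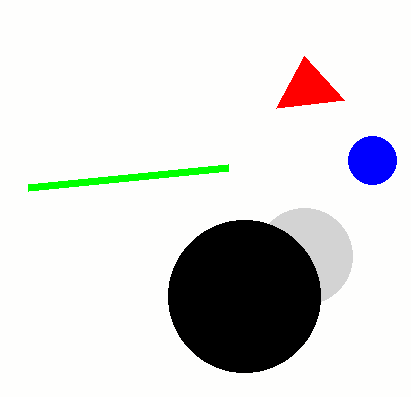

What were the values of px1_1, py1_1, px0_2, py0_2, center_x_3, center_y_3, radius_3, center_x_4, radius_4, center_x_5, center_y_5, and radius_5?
px1_1 = 344; py1_1 = 100; px0_2 = 228; py0_2 = 168; center_x_3 = 304; center_y_3 = 256; radius_3 = 48; center_x_4 = 244; radius_4 = 76; center_x_5 = 372; center_y_5 = 160; radius_5 = 24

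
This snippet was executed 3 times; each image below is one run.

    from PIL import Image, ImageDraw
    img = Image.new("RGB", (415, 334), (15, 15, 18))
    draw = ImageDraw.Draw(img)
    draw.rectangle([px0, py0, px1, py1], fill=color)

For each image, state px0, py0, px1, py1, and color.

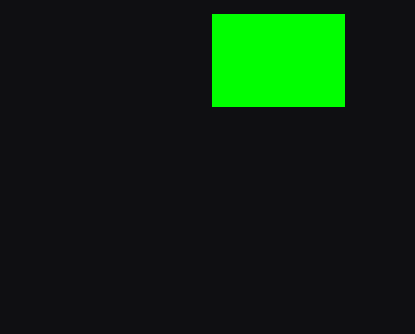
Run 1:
px0 = 212
py0 = 14
px1 = 344
py1 = 106
color = 'lime'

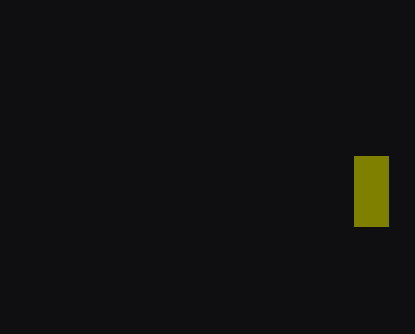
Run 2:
px0 = 354; py0 = 156; px1 = 388; py1 = 226; color = 'olive'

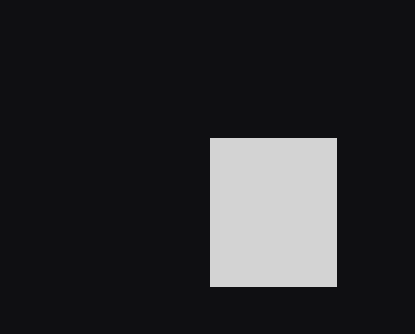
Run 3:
px0 = 210, py0 = 138, px1 = 336, py1 = 286, color = 'lightgray'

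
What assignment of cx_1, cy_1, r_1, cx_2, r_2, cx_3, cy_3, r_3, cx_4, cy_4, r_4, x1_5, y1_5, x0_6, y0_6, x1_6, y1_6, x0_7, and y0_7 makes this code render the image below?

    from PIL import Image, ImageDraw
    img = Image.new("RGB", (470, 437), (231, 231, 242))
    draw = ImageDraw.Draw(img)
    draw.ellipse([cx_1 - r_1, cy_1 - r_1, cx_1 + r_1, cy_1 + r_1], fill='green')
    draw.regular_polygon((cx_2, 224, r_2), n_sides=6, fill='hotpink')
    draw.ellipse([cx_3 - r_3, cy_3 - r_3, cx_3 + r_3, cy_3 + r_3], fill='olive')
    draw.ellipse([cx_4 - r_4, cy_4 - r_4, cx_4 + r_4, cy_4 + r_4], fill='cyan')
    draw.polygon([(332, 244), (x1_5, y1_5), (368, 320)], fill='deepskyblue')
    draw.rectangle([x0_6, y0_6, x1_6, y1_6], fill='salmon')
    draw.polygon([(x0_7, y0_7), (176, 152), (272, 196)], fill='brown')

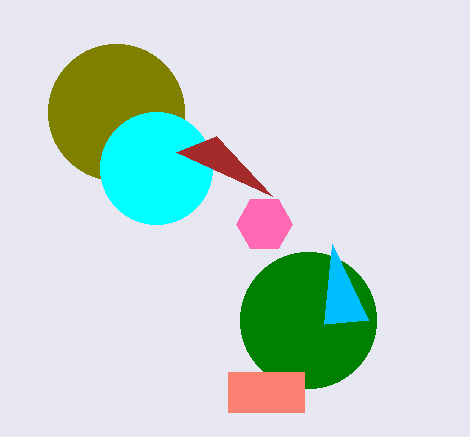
cx_1 = 308, cy_1 = 320, r_1 = 68, cx_2 = 264, r_2 = 28, cx_3 = 116, cy_3 = 112, r_3 = 68, cx_4 = 156, cy_4 = 168, r_4 = 56, x1_5 = 324, y1_5 = 324, x0_6 = 228, y0_6 = 372, x1_6 = 304, y1_6 = 412, x0_7 = 216, y0_7 = 136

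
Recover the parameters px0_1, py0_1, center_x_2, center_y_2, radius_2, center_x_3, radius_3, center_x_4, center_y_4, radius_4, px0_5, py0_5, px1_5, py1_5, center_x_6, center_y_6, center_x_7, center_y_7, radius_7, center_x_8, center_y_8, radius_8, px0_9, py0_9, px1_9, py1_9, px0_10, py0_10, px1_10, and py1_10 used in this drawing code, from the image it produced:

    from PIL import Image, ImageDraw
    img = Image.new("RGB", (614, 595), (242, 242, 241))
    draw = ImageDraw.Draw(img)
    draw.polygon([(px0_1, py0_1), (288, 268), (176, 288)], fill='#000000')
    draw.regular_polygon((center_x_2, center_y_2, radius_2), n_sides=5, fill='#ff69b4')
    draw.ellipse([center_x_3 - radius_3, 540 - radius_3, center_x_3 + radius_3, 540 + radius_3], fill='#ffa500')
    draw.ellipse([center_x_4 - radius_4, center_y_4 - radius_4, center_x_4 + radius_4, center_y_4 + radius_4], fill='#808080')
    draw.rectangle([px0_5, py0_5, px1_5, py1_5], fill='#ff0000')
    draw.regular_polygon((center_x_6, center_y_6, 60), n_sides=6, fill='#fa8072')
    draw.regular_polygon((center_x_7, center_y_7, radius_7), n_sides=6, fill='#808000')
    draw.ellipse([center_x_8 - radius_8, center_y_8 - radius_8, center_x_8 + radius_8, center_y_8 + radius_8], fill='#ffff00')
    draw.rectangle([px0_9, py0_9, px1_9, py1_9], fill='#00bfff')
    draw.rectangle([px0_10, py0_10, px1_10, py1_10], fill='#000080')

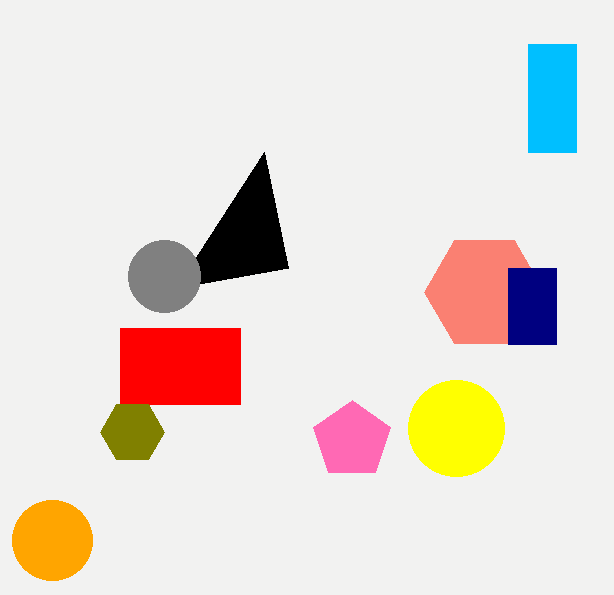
px0_1 = 264, py0_1 = 152, center_x_2 = 352, center_y_2 = 440, radius_2 = 40, center_x_3 = 52, radius_3 = 40, center_x_4 = 164, center_y_4 = 276, radius_4 = 36, px0_5 = 120, py0_5 = 328, px1_5 = 240, py1_5 = 404, center_x_6 = 484, center_y_6 = 292, center_x_7 = 132, center_y_7 = 432, radius_7 = 32, center_x_8 = 456, center_y_8 = 428, radius_8 = 48, px0_9 = 528, py0_9 = 44, px1_9 = 576, py1_9 = 152, px0_10 = 508, py0_10 = 268, px1_10 = 556, py1_10 = 344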